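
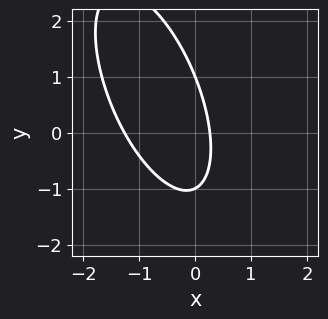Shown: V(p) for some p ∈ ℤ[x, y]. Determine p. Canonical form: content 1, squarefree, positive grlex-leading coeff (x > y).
3*x^2 + 2*x*y + y^2 + 3*x - 1

First, degree: a generic line meets the curve in up to 2 points, so deg p = 2.
Next, checking where it meets the axes: the y-axis gridline crossings are at y ∈ {-1, 1}.
Finally, the integer polynomial consistent with all of this is the stated p.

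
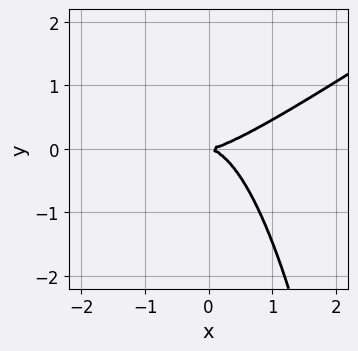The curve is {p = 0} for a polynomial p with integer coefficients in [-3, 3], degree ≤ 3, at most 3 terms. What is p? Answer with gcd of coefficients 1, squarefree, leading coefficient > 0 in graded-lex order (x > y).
2*x^3 - 3*x^2*y - 3*y^2

First, the degree is 3 — no degree-2 curve has this shape.
Then, from the visible intercepts: it meets the x-axis at x = 0 (among the integer gridlines); it crosses the y-axis at the gridline y = 0.
Finally, these observations pin down the coefficients.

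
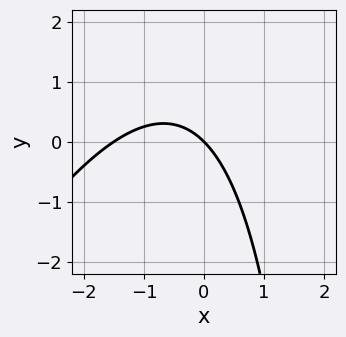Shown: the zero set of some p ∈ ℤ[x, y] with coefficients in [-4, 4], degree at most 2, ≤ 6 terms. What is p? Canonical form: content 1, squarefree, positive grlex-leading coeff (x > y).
2*x^2 - x*y + 3*x + 3*y

deg p = 2. No degree-1 curve has this shape.
From the axis intercepts and sections: one x-axis crossing is at x = 0; it meets the y-axis at y = 0 (among the integer gridlines).
These observations pin down the coefficients.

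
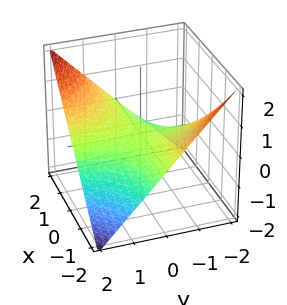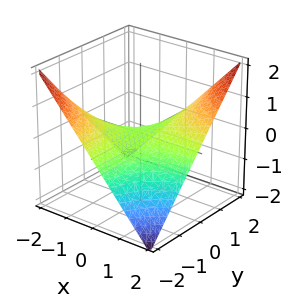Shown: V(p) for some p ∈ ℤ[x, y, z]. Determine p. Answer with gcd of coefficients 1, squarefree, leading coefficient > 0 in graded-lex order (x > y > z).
x*y - 2*z

(a) Degree: a hyperbolic paraboloid; a quadric, so deg p = 2.
(b) From the axis intercepts and sections: it meets the z-axis at z = 0 (among the integer gridlines); the visible y-axis segment lies entirely on the surface.
(c) Matching integer coefficients to the picture gives p.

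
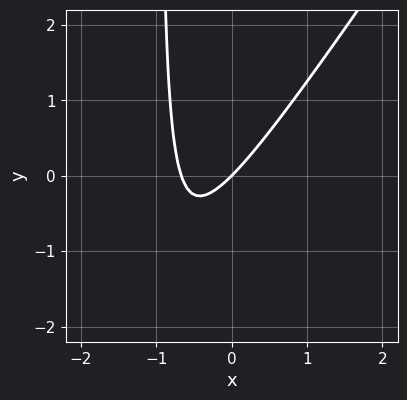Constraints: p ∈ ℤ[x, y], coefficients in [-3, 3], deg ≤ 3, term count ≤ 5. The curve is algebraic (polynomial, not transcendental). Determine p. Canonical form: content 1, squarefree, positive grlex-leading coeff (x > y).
3*x^2 - 2*x*y + 2*x - 2*y

(a) deg p = 2. No degree-1 curve has this shape.
(b) From the axis intercepts and sections: it meets the y-axis at y = 0 (among the integer gridlines); it meets the x-axis at x = 0 (among the integer gridlines).
(c) Solving for integer coefficients yields p as stated.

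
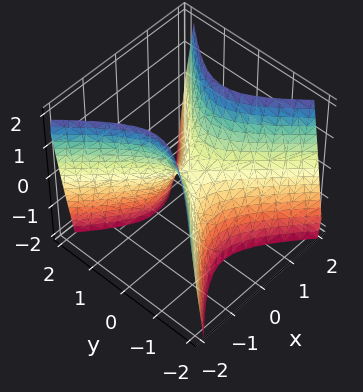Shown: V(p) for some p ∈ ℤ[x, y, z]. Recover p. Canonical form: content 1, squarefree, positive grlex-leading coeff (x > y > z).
1. The degree is 2 — a hyperbolic paraboloid; a quadric.
2. Symmetries: mirror symmetry y ↦ −y ⇒ only even powers of y; it's symmetric under x → −x, forcing even powers of x.
3. Observable constraints: it meets the x-axis at x = 0 (among the integer gridlines); it crosses the z-axis at the gridline z = 0.
4. Solving for integer coefficients yields p as stated.

2*x^2 - 2*y^2 - z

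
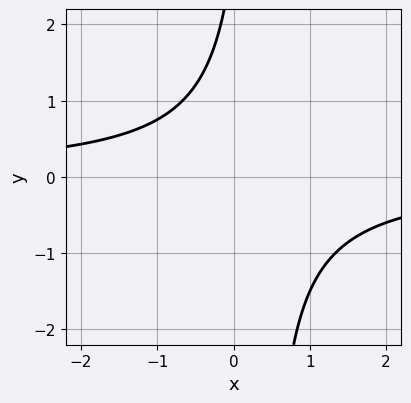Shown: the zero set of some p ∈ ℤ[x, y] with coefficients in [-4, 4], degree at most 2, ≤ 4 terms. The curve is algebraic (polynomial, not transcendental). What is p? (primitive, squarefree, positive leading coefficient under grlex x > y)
3*x*y - y + 3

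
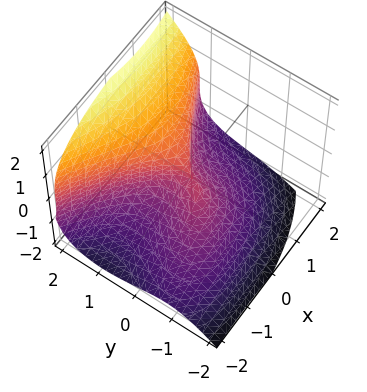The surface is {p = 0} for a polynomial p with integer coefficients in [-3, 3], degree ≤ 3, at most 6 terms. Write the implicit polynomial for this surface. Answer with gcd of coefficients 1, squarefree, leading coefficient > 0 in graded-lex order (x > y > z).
y^3 - z^3 - x^2 + x*y

deg p = 3. A generic line meets the surface in up to 3 points.
Observable constraints: it crosses the x-axis at the gridline x = 0; one y-axis crossing is at y = 0; it meets the z-axis at z = 0 (among the integer gridlines).
Together with the visible shape, these determine p as stated.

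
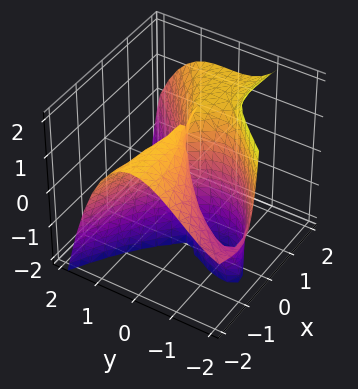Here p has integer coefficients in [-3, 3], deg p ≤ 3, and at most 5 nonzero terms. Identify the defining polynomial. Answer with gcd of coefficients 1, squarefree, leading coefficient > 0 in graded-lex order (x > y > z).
2*x^2*z - 2*x*y^2 + 2*y^3 - 3*x^2 + 3*y^2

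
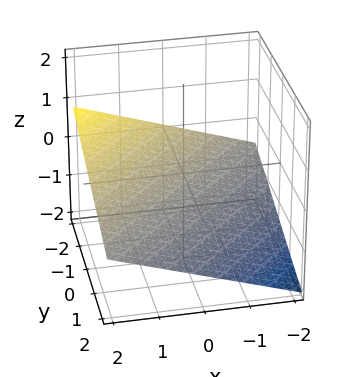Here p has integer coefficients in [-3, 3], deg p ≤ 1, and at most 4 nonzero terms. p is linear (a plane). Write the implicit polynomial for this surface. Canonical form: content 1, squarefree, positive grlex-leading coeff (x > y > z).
(a) deg p = 1.
(b) From the axis intercepts and sections: one x-axis crossing is at x = 2; it crosses the y-axis at the gridline y = -2.
(c) Putting this together gives p.

x - y - 3*z - 2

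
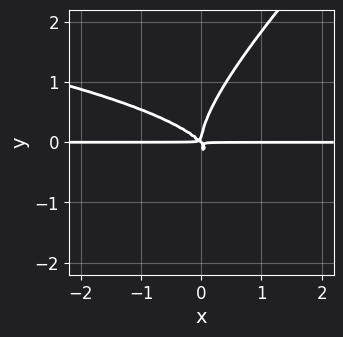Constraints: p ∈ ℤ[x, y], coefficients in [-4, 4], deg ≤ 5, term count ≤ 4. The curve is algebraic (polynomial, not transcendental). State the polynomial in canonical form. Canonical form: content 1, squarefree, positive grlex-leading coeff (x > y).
x*y^3 - y^4 + x^2*y + x*y^2

(a) The degree is 4 — the shape is more complex than any degree-3 curve.
(b) Against the integer gridlines: the visible x-axis segment lies entirely on the curve.
(c) Together with the visible shape, these determine p as stated.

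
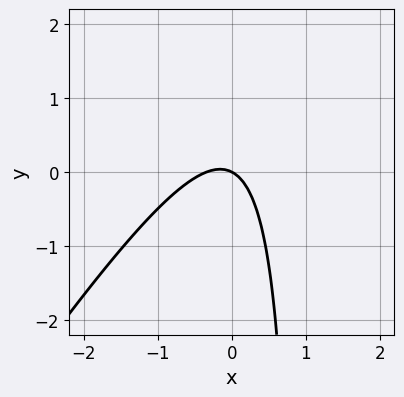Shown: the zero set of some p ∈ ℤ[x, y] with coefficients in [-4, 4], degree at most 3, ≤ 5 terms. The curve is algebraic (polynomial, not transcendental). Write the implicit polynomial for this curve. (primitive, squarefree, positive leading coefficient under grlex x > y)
First, the degree is 2 — the shape is more complex than any degree-1 curve.
Next, against the integer gridlines: it meets the y-axis at y = 0 (among the integer gridlines); it crosses the x-axis at the gridline x = 0.
Finally, together with the visible shape, these determine p as stated.

3*x^2 - 2*x*y + x + 2*y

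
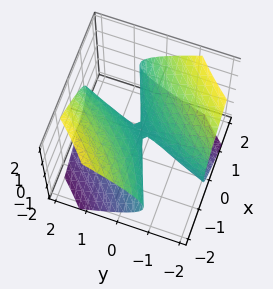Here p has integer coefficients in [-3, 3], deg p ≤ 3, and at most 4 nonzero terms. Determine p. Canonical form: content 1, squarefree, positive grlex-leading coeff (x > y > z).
x^2 - 3*x*y + y^2 - 3*z^2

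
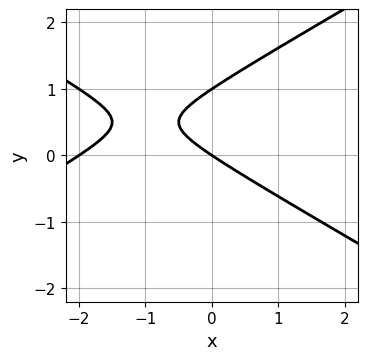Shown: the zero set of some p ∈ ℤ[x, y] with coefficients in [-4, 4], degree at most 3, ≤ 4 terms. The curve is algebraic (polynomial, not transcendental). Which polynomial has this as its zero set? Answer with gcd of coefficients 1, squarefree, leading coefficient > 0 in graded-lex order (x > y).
(a) deg p = 2. A generic line meets the curve in up to 2 points.
(b) From the axis intercepts and sections: the x-axis gridline crossings are at x ∈ {-2, 0}; among the integer gridlines, it crosses the y-axis at y ∈ {0, 1}.
(c) Putting this together gives p.

x^2 - 3*y^2 + 2*x + 3*y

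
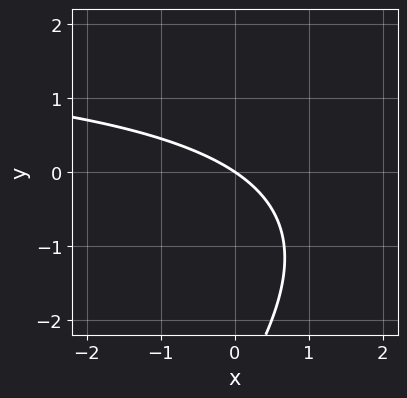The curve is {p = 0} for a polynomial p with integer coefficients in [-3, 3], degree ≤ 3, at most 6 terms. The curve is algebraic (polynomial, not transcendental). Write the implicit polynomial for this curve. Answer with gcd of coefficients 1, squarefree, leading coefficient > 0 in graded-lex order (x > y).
(a) deg p = 2.
(b) Reading off the gridlines: it crosses the y-axis at the gridline y = 0; it meets the x-axis at x = 0 (among the integer gridlines).
(c) The integer polynomial consistent with all of this is the stated p.

x*y - y^2 - 2*x - 3*y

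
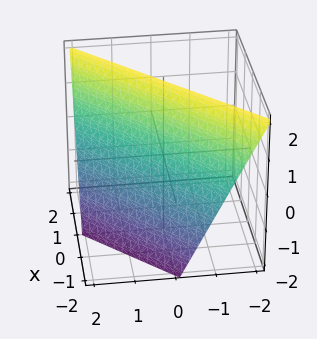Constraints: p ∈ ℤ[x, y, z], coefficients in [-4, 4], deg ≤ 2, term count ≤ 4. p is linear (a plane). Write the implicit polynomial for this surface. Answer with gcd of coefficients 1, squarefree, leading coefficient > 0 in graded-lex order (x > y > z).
2*x - 2*y - z + 2

(a) The degree is 1 — the surface is flat (a plane).
(b) From the visible intercepts: it crosses the x-axis at the gridline x = -1; it crosses the y-axis at the gridline y = 1; it meets the z-axis at z = 2 (among the integer gridlines).
(c) Matching integer coefficients to the picture gives p.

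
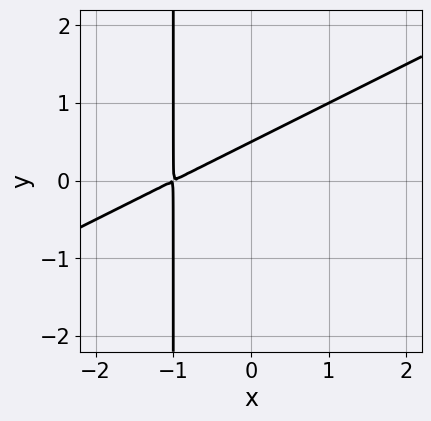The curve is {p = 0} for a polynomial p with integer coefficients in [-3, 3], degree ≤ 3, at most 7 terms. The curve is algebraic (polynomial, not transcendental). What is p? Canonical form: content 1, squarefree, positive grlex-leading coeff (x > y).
x^2 - 2*x*y + 2*x - 2*y + 1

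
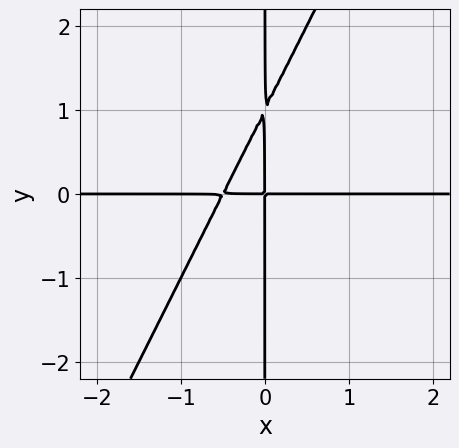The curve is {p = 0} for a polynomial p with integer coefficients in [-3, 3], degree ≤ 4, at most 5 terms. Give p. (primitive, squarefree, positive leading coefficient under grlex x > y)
2*x^2*y - x*y^2 + x*y

First, deg p = 3. The shape is more complex than any degree-2 curve.
Then, from the visible intercepts: the visible y-axis segment lies entirely on the curve; every point of the x-axis in the box is on the curve.
Finally, matching integer coefficients to the picture gives p.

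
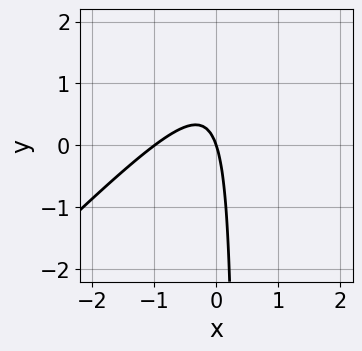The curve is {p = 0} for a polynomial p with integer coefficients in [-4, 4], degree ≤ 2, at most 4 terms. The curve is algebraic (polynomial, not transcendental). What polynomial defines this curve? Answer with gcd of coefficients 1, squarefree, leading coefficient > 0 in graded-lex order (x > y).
1. deg p = 2. A generic line meets the curve in up to 2 points.
2. Reading off the gridlines: among the integer gridlines, it crosses the x-axis at x ∈ {-1, 0}; it crosses the y-axis at the gridline y = 0.
3. These observations pin down the coefficients.

3*x^2 - 3*x*y + 3*x + y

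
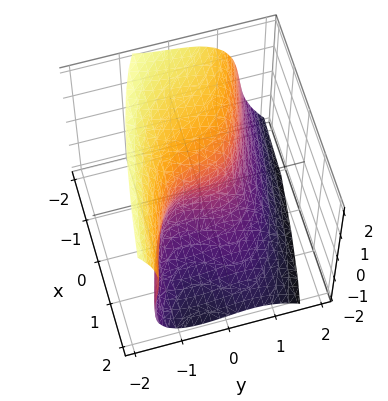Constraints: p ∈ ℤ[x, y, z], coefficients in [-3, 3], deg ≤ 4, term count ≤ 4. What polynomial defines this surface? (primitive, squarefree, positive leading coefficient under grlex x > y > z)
1. The degree is 3 — no degree-2 surface has this shape.
2. Reading off the gridlines: one x-axis crossing is at x = 0; it meets the z-axis at z = 0 (among the integer gridlines).
3. Fitting integer coefficients to these (and the overall shape) gives p.

2*y^3 + z^3 + y*z + 3*x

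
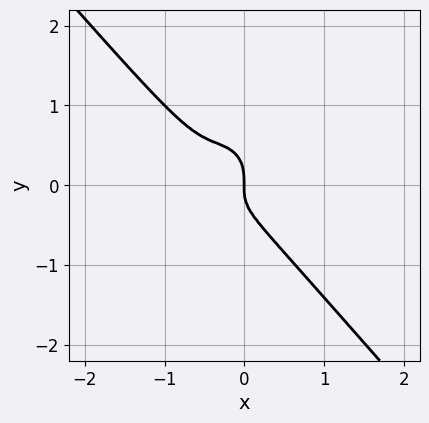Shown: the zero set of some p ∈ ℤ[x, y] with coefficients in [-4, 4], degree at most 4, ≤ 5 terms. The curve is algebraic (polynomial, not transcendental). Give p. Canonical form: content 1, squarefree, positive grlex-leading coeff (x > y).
(a) deg p = 3. A generic line meets the curve in up to 3 points.
(b) Against the integer gridlines: one y-axis crossing is at y = 0; one x-axis crossing is at x = 0.
(c) These observations pin down the coefficients.

3*x^3 + 2*y^3 + 3*x^2 + x*y + x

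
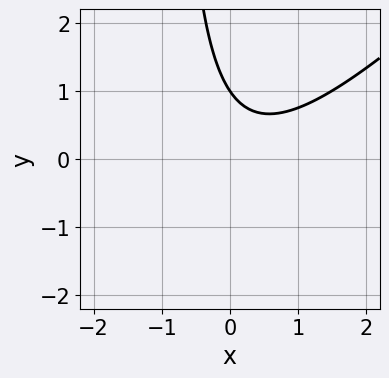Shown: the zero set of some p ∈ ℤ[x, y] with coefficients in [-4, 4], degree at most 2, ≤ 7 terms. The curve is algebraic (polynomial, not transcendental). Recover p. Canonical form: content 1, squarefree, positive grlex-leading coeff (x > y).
2*x^2 - 2*x*y - x - 2*y + 2

(a) The degree is 2 — a generic line meets the curve in up to 2 points.
(b) Against the integer gridlines: it crosses the y-axis at the gridline y = 1; the curve avoids every integer x-axis point in the box.
(c) Assembling these constraints gives the stated polynomial.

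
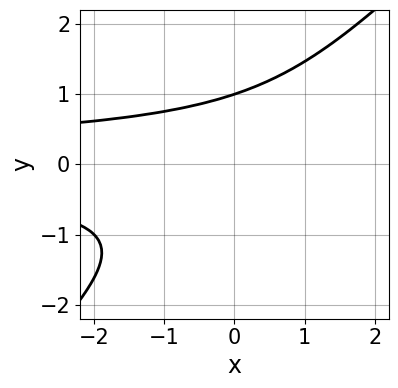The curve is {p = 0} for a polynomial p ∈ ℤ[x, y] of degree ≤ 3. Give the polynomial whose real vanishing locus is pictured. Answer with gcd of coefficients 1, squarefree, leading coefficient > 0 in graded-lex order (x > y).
x*y^2 - y^3 + 1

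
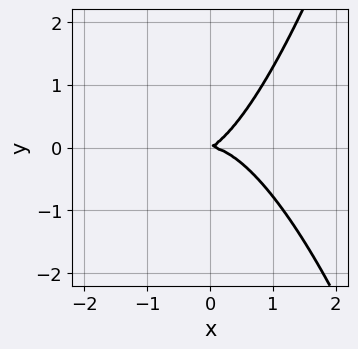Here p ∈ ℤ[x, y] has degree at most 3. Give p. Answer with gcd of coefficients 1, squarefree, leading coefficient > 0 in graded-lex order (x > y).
2*x^3 + x*y - 2*y^2

(a) The degree is 3 — no degree-2 curve has this shape.
(b) From the axis intercepts and sections: it crosses the x-axis at the gridline x = 0; one y-axis crossing is at y = 0.
(c) Fitting integer coefficients to these (and the overall shape) gives p.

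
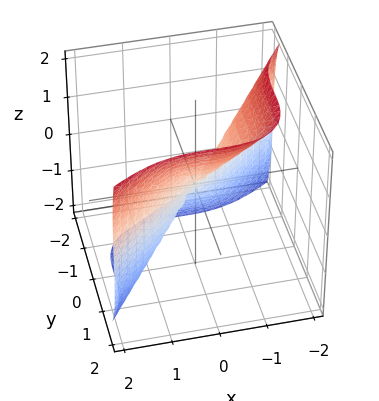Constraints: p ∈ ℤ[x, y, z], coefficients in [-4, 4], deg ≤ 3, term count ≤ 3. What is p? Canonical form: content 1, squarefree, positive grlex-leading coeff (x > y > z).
2*x^3 - 3*y^3 + z^3

First, degree: the shape is more complex than any degree-2 surface, so deg p = 3.
Then, reading off the gridlines: it crosses the z-axis at the gridline z = 0; it crosses the y-axis at the gridline y = 0; it meets the x-axis at x = 0 (among the integer gridlines).
Finally, assembling these constraints gives the stated polynomial.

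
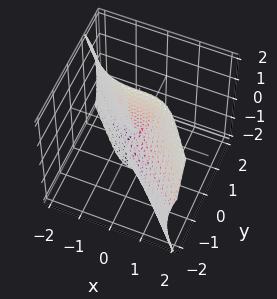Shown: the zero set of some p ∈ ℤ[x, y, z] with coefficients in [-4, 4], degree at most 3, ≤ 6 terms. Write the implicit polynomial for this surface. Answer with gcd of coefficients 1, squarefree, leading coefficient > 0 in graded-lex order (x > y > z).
3*x^3 + 3*y^3 + 2*y*z^2 - 3*x*y + 3*y*z

1. Degree: the shape is more complex than any degree-2 surface, so deg p = 3.
2. Reading off the gridlines: one x-axis crossing is at x = 0; every point of the z-axis in the box is on the surface; it meets the y-axis at y = 0 (among the integer gridlines).
3. Fitting integer coefficients to these (and the overall shape) gives p.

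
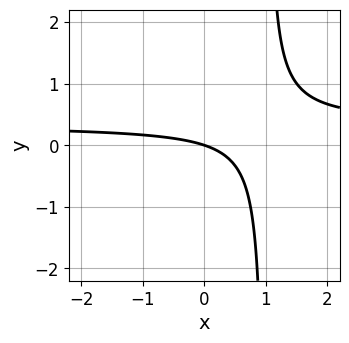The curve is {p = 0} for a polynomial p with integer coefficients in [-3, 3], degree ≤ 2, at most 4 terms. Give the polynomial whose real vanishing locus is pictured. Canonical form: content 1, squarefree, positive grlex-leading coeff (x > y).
First, deg p = 2. The shape is more complex than any degree-1 curve.
Then, from the visible intercepts: it crosses the y-axis at the gridline y = 0; it meets the x-axis at x = 0 (among the integer gridlines).
Finally, matching integer coefficients to the picture gives p.

3*x*y - x - 3*y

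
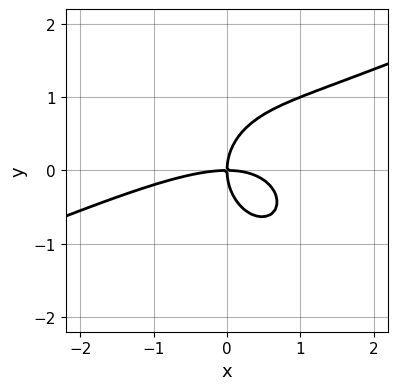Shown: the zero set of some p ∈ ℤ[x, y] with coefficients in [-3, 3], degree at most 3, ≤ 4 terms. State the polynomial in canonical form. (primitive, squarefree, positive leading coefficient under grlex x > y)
deg p = 3. A generic line meets the curve in up to 3 points.
Checking where it meets the axes: it crosses the y-axis at the gridline y = 0; one x-axis crossing is at x = 0.
Fitting integer coefficients to these (and the overall shape) gives p.

x^3 - 2*x^2*y - 2*y^3 + 3*x*y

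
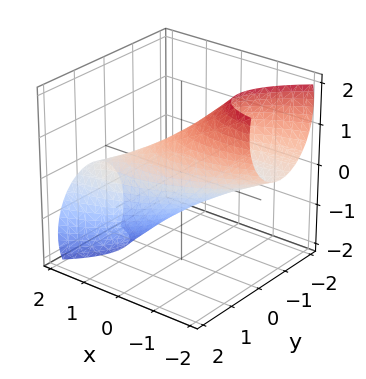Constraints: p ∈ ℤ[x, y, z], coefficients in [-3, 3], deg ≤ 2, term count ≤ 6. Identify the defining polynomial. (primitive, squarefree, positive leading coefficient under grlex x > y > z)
x^2 - 2*x*y + 3*x*z + 3*y^2 + 2*z^2 - 2

First, deg p = 2.
Then, from the visible intercepts: among the integer gridlines, it crosses the z-axis at z ∈ {-1, 1}.
Finally, matching integer coefficients to the picture gives p.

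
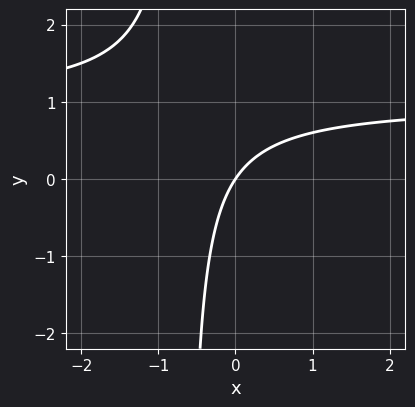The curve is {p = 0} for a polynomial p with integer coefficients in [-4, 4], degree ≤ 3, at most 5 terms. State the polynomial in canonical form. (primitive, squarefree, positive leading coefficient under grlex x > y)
1. deg p = 2. The shape is more complex than any degree-1 curve.
2. Reading off the gridlines: it meets the y-axis at y = 0 (among the integer gridlines); it meets the x-axis at x = 0 (among the integer gridlines).
3. Solving for integer coefficients yields p as stated.

3*x*y - 3*x + 2*y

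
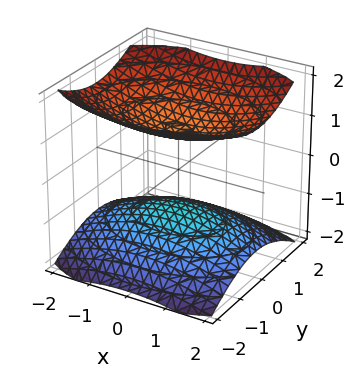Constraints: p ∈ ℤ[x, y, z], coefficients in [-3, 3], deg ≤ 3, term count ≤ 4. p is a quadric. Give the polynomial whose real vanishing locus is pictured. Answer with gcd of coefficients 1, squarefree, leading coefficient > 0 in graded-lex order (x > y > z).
First, the picture has 2 separate pieces. Treating them together as one polynomial.
Next, degree: two sheets facing apart; a quadric, so deg p = 2.
Then, symmetries: it's symmetric under x → −x, forcing even powers of x; it's symmetric under y → −y, forcing even powers of y; it's symmetric under z → −z, forcing even powers of z.
Then, against the integer gridlines: the surface avoids every integer y-axis point in the box; the z-axis gridline crossings are at z ∈ {-1, 1}; no x-intercept at any integer in the box.
Finally, together with the visible shape, these determine p as stated.

x^2 + 2*y^2 - 3*z^2 + 3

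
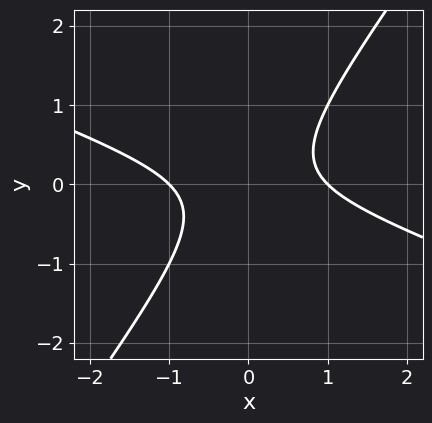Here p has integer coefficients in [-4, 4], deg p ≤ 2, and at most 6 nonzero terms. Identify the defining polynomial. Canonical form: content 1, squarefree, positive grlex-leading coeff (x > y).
(a) Degree: a generic line meets the curve in up to 2 points, so deg p = 2.
(b) Observable constraints: among the integer gridlines, it crosses the x-axis at x ∈ {-1, 1}; it misses every integer gridline on the y-axis.
(c) Fitting integer coefficients to these (and the overall shape) gives p.

x^2 + 2*x*y - 2*y^2 - 1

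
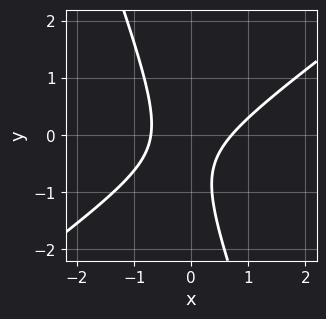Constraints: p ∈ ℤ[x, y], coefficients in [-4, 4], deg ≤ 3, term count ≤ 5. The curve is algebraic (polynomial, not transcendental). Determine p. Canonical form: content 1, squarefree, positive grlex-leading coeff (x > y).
2*x^2 - 2*x*y - y^2 - y - 1

First, degree: the shape is more complex than any degree-1 curve, so deg p = 2.
Then, checking where it meets the axes: the curve avoids every integer y-axis point in the box.
Finally, fitting integer coefficients to these (and the overall shape) gives p.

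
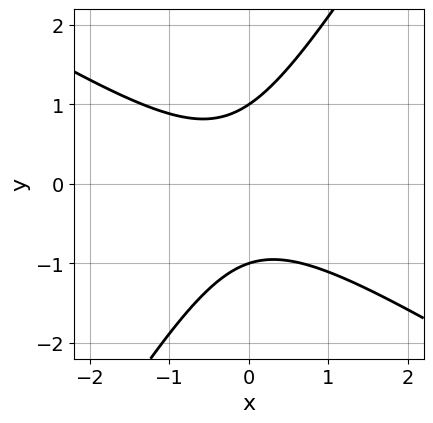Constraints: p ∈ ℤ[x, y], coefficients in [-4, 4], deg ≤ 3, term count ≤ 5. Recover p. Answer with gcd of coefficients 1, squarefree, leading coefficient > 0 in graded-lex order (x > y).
3*x^2 + 3*x*y - 3*y^2 + x + 3

Degree: no degree-1 curve has this shape, so deg p = 2.
From the axis intercepts and sections: the y-axis gridline crossings are at y ∈ {-1, 1}; the curve avoids every integer x-axis point in the box.
Putting this together gives p.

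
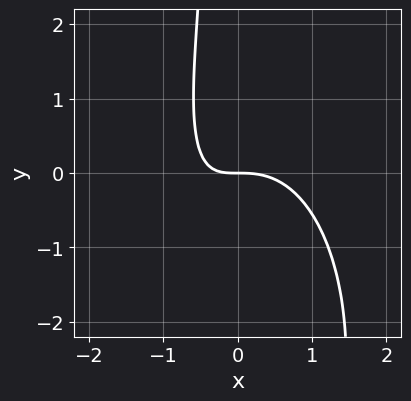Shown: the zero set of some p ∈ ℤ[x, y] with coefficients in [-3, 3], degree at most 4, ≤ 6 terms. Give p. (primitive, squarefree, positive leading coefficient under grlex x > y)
3*x^3 + x*y^2 + 3*x*y + 3*y

deg p = 3.
Against the integer gridlines: it crosses the y-axis at the gridline y = 0; one x-axis crossing is at x = 0.
The integer polynomial consistent with all of this is the stated p.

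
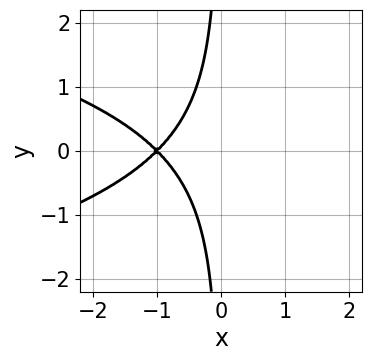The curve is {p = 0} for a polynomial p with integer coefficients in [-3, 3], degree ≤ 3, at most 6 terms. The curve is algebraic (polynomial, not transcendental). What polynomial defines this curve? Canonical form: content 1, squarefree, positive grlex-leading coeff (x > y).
First, degree: a generic line meets the curve in up to 3 points, so deg p = 3.
Next, symmetries: it's symmetric under y → −y, forcing even powers of y.
Next, checking where it meets the axes: the curve avoids every integer y-axis point in the box; it crosses the x-axis at the gridline x = -1.
Finally, the integer polynomial consistent with all of this is the stated p.

x*y^2 + x^2 + 2*x + 1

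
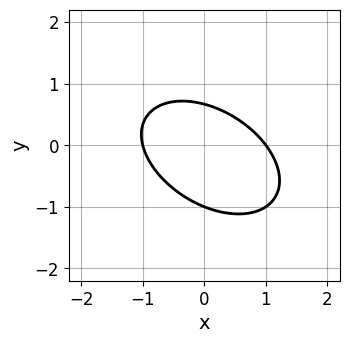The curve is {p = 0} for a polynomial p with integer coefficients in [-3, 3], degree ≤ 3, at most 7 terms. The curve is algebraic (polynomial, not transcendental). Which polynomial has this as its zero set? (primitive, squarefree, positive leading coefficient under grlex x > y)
1. The degree is 2 — the shape is more complex than any degree-1 curve.
2. From the visible intercepts: it meets the y-axis at y = -1 (among the integer gridlines); the x-axis gridline crossings are at x ∈ {-1, 1}.
3. Matching integer coefficients to the picture gives p.

2*x^2 + 2*x*y + 3*y^2 + y - 2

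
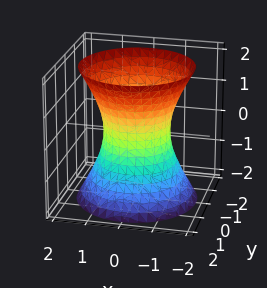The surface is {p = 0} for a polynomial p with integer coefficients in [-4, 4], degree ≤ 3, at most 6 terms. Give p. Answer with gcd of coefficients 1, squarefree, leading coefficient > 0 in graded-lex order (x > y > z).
(a) Degree: an hourglass — one-sheet hyperboloid; a quadric, so deg p = 2.
(b) Symmetries: rotational symmetry about the z-axis ⇒ p depends on x, y only through x² + y²; it's symmetric under z → −z, forcing even powers of z.
(c) From the visible intercepts: a circular section at z = -2 has radius between 1 and 2; the surface avoids every integer z-axis point in the box; among the integer gridlines, it crosses the y-axis at y ∈ {-1, 1}.
(d) Solving for integer coefficients yields p as stated. Check: (1, 0, 0) on the x-axis lies on the surface, and p(1, 0, 0) = 0. ✓

2*x^2 + 2*y^2 - z^2 - 2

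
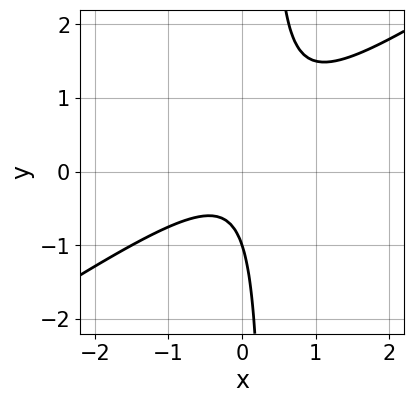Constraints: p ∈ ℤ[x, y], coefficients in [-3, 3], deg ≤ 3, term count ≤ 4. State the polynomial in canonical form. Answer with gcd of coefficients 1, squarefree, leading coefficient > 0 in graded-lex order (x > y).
2*x^2 - 3*x*y + y + 1

(a) The degree is 2 — a generic line meets the curve in up to 2 points.
(b) Checking where it meets the axes: one y-axis crossing is at y = -1; no x-intercept at any integer in the box.
(c) These observations pin down the coefficients.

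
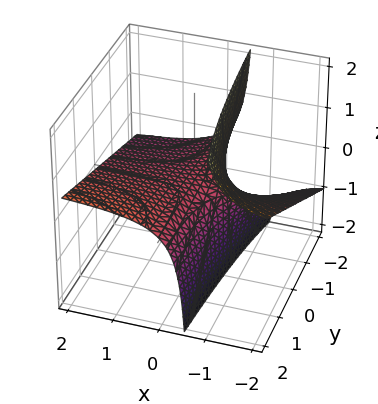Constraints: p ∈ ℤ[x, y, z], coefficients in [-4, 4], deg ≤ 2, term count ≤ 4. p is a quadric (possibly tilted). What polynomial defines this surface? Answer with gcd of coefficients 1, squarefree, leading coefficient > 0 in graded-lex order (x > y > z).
x*y - 3*x*z - 2*z

(a) deg p = 2. A generic line meets the surface in up to 2 points.
(b) From the visible intercepts: one z-axis crossing is at z = 0; every point of the x-axis in the box is on the surface; the visible y-axis segment lies entirely on the surface.
(c) Matching integer coefficients to the picture gives p.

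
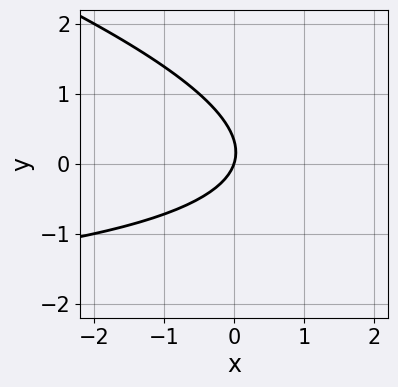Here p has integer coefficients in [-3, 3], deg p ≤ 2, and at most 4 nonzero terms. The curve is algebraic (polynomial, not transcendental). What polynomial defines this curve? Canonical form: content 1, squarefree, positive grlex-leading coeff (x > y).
x*y + 3*y^2 + 3*x - y

deg p = 2. No degree-1 curve has this shape.
Against the integer gridlines: one x-axis crossing is at x = 0; it meets the y-axis at y = 0 (among the integer gridlines).
Assembling these constraints gives the stated polynomial.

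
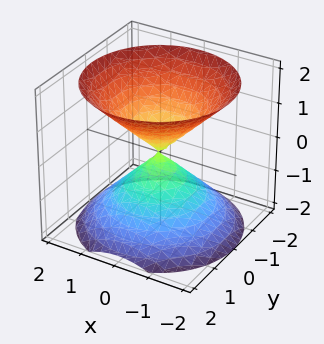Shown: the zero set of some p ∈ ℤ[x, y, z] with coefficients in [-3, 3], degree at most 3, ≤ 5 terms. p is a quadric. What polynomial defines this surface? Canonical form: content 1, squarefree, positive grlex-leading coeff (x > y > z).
(a) There are 2 components.
(b) Degree: two nappes meeting at a single point; a quadric, so deg p = 2.
(c) Symmetry: every cross-section ⟂ z is a circle, so x, y appear only via x² + y²; mirror symmetry z ↦ −z ⇒ only even powers of z.
(d) Against the integer gridlines: it crosses the z-axis at the gridline z = 0; it crosses the y-axis at the gridline y = 0; one x-axis crossing is at x = 0.
(e) Putting this together gives p.

x^2 + y^2 - z^2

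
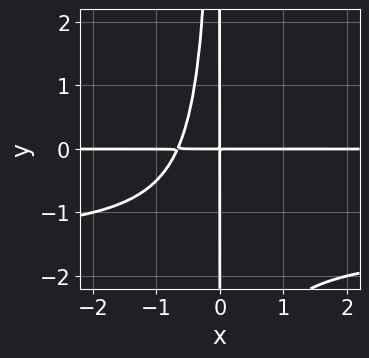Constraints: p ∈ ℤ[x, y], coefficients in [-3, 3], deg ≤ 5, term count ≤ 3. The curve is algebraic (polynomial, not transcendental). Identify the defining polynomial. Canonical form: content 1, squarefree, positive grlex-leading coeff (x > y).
The degree is 4 — a generic line meets the curve in up to 4 points.
Reading off the gridlines: the visible x-axis segment lies entirely on the curve; every point of the y-axis in the box is on the curve.
Putting this together gives p.

2*x^2*y^2 + 3*x^2*y + 2*x*y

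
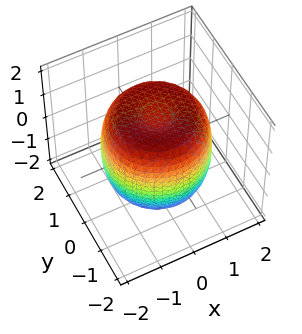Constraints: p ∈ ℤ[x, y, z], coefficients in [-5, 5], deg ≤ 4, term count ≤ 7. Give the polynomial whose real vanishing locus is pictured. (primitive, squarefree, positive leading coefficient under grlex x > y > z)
2*x^4 + 4*x^2*y^2 + 2*y^4 - 3*x^2 - 3*y^2 + 2*z^2 - 3

(a) deg p = 4. No degree-3 surface has this shape.
(b) Symmetry: the z-axis is an axis of rotation, so x and y enter only as x² + y².
(c) Reading off the gridlines: a circular section at z = -1 has radius between 1 and 2.
(d) Assembling these constraints gives the stated polynomial.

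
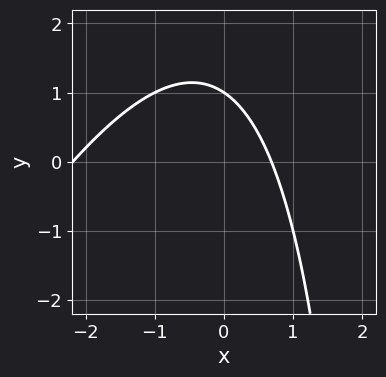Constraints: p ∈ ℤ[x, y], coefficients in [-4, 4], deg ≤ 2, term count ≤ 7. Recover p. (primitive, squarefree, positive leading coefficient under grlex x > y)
2*x^2 - x*y + 3*x + 3*y - 3

1. deg p = 2. A generic line meets the curve in up to 2 points.
2. Reading off the gridlines: it crosses the y-axis at the gridline y = 1.
3. Solving for integer coefficients yields p as stated.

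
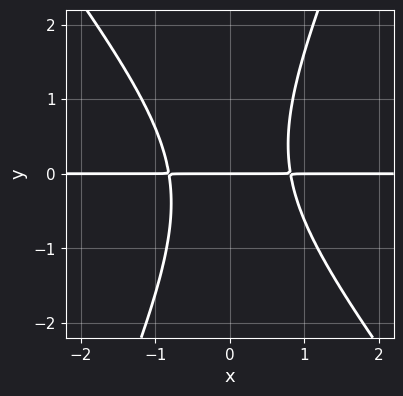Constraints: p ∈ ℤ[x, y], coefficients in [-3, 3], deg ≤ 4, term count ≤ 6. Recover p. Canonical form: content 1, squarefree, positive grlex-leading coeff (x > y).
3*x^2*y + x*y^2 - y^3 - 2*y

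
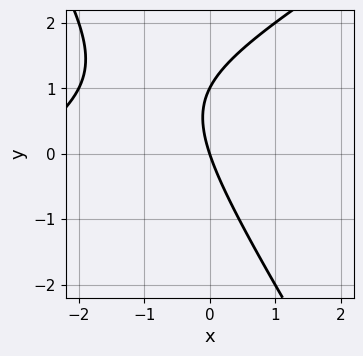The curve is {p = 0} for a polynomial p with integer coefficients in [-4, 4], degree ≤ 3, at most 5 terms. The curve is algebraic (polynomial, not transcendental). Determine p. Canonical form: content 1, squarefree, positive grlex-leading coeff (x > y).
1. Degree: a generic line meets the curve in up to 2 points, so deg p = 2.
2. Reading off the gridlines: it meets the x-axis at x = 0 (among the integer gridlines); among the integer gridlines, it crosses the y-axis at y ∈ {0, 1}.
3. These observations pin down the coefficients.

x^2 - x*y - y^2 + 3*x + y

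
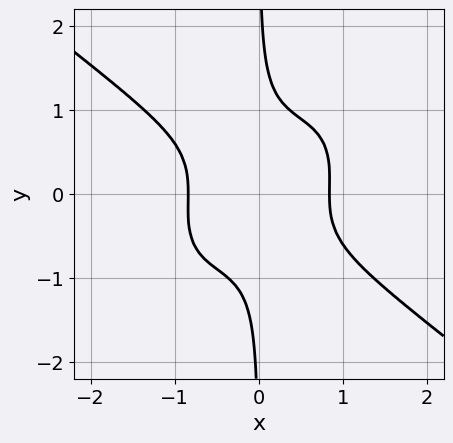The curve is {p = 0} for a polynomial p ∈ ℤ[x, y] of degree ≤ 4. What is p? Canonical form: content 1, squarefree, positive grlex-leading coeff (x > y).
2*x^4 - x^2*y^2 + 3*x*y^3 - 1

First, the degree is 4 — a generic line meets the curve in up to 4 points.
Then, checking where it meets the axes: it misses every integer gridline on the y-axis.
Finally, matching integer coefficients to the picture gives p.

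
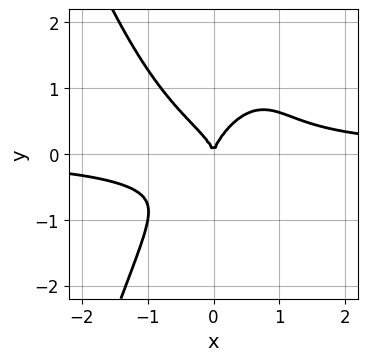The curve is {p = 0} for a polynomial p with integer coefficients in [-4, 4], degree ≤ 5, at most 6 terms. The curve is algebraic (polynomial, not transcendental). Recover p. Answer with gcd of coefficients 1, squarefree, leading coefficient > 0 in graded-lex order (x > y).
3*x^3*y - x*y^2 + 2*y^3 - 2*x^2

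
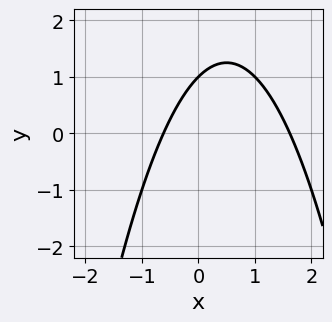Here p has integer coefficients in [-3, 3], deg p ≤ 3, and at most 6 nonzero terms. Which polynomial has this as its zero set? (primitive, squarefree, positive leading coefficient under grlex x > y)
First, deg p = 2. A generic line meets the curve in up to 2 points.
Next, observable constraints: one y-axis crossing is at y = 1.
Finally, the integer polynomial consistent with all of this is the stated p.

x^2 - x + y - 1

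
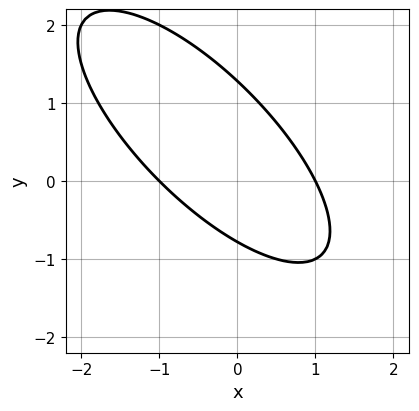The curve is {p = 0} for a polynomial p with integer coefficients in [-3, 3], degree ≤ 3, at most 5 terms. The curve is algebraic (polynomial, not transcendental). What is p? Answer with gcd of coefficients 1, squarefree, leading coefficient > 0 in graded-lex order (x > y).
2*x^2 + 3*x*y + 2*y^2 - y - 2

First, the degree is 2 — the shape is more complex than any degree-1 curve.
Then, reading off the gridlines: the x-axis gridline crossings are at x ∈ {-1, 1}.
Finally, putting this together gives p.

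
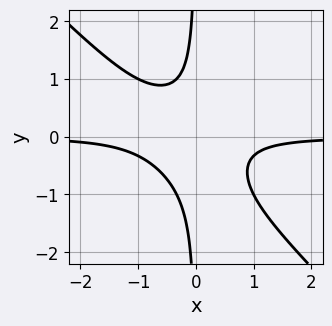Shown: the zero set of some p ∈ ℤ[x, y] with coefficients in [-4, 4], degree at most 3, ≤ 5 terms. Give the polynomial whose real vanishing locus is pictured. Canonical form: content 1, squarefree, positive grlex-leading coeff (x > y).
3*x^2*y + 3*x*y^2 + x*y + 1

1. deg p = 3.
2. From the axis intercepts and sections: the curve avoids every integer x-axis point in the box; it misses every integer gridline on the y-axis.
3. Putting this together gives p.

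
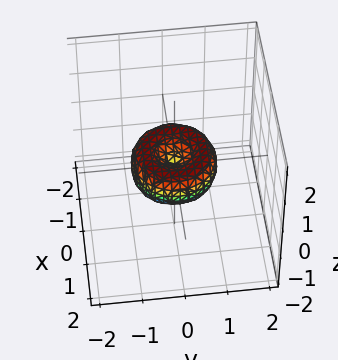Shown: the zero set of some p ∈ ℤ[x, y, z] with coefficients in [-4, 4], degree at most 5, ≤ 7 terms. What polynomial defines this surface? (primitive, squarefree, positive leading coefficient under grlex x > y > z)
x^4 + 2*x^2*y^2 + y^4 - x^2 - y^2 + z^2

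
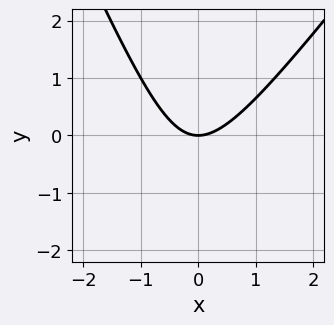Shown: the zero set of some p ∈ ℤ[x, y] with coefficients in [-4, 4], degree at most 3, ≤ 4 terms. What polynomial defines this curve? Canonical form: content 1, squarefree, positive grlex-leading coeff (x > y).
3*x^2 - x*y - y^2 - 3*y

1. The degree is 2 — no degree-1 curve has this shape.
2. Observable constraints: it crosses the x-axis at the gridline x = 0; it meets the y-axis at y = 0 (among the integer gridlines).
3. Matching integer coefficients to the picture gives p.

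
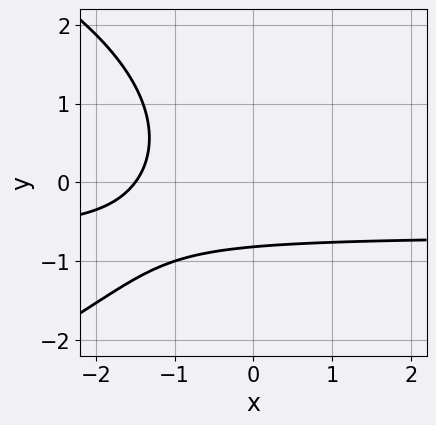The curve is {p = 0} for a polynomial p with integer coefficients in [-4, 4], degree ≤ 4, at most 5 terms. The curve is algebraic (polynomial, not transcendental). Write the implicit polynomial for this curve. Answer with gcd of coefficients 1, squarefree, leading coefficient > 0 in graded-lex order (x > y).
(a) The degree is 3 — a generic line meets the curve in up to 3 points.
(b) Matching integer coefficients to the picture gives p.

y^3 + 3*x*y + 2*x + 3*y + 3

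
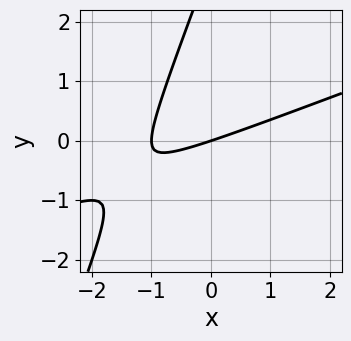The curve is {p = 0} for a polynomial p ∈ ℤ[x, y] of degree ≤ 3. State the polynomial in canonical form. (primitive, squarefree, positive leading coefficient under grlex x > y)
First, degree: no degree-1 curve has this shape, so deg p = 2.
Then, from the axis intercepts and sections: among the integer gridlines, it crosses the x-axis at x ∈ {-1, 0}; it crosses the y-axis at the gridline y = 0.
Finally, putting this together gives p.

x^2 - 3*x*y + y^2 + x - 3*y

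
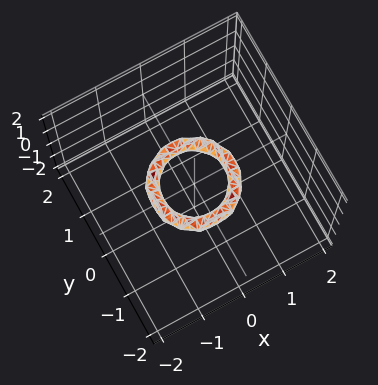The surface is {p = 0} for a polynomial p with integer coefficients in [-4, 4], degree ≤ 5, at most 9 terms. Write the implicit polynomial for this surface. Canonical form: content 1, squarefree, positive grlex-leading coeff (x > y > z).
2*x^4 + 4*x^2*y^2 + 2*y^4 - 3*x^2 - 3*y^2 + 2*z^2 + 1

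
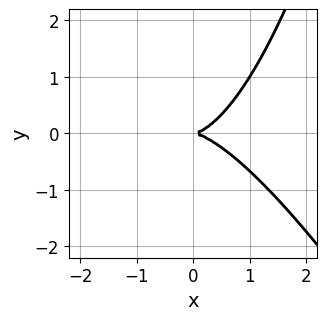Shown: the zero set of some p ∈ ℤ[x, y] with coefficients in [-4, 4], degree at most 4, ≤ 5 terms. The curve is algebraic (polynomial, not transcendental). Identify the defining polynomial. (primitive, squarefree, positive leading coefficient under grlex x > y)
(a) Degree: no degree-2 curve has this shape, so deg p = 3.
(b) Reading off the gridlines: one y-axis crossing is at y = 0; it crosses the x-axis at the gridline x = 0.
(c) Fitting integer coefficients to these (and the overall shape) gives p.

2*x^3 + x^2*y - 3*y^2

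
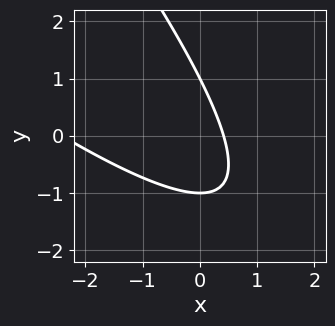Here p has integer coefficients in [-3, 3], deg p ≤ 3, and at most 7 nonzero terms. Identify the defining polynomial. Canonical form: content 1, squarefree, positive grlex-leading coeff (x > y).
x^2 + 2*x*y + y^2 + 2*x - 1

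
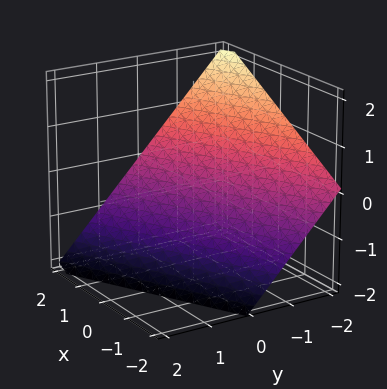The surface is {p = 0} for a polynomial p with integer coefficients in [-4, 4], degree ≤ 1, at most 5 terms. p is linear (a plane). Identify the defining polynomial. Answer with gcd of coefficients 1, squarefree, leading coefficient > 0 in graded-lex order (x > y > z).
x - 2*y - 2*z - 2

1. deg p = 1. The surface is flat (a plane).
2. Checking where it meets the axes: one y-axis crossing is at y = -1; it crosses the z-axis at the gridline z = -1; it crosses the x-axis at the gridline x = 2.
3. The integer polynomial consistent with all of this is the stated p.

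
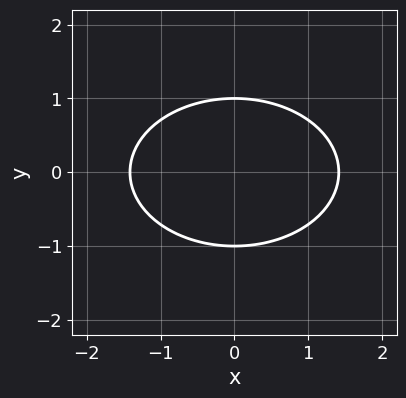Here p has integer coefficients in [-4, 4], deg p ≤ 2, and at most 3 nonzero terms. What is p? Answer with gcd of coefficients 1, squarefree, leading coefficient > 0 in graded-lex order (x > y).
x^2 + 2*y^2 - 2

First, degree: a generic line meets the curve in up to 2 points, so deg p = 2.
Next, symmetries: it's symmetric under y → −y, forcing even powers of y; it's symmetric under x → −x, forcing even powers of x.
Then, from the visible intercepts: the y-axis gridline crossings are at y ∈ {-1, 1}.
Finally, the integer polynomial consistent with all of this is the stated p.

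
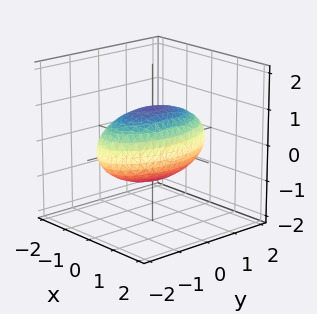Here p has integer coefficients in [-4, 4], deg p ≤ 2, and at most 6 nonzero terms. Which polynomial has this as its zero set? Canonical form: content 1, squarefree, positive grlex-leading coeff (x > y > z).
(a) Degree: a closed, bounded, convex surface; a quadric, so deg p = 2.
(b) Symmetries: the z ↦ −z reflection is a symmetry, so z appears only in even powers; it's symmetric under x → −x, forcing even powers of x; it's symmetric under y → −y, forcing even powers of y.
(c) From the axis intercepts and sections: among the integer gridlines, it crosses the x-axis at x ∈ {-1, 1}; the z-axis gridline crossings are at z ∈ {-1, 1}.
(d) Assembling these constraints gives the stated polynomial.

3*x^2 + y^2 + 3*z^2 - 3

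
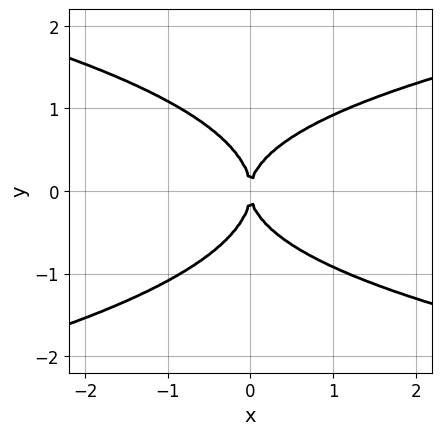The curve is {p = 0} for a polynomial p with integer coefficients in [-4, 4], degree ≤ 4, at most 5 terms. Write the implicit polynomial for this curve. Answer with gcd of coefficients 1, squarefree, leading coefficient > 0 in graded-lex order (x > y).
Degree: a generic line meets the curve in up to 4 points, so deg p = 4.
Symmetries: the y ↦ −y reflection is a symmetry, so y appears only in even powers.
Reading off the gridlines: one x-axis crossing is at x = 0; one y-axis crossing is at y = 0.
Matching integer coefficients to the picture gives p.

3*y^4 + x*y^2 - 3*x^2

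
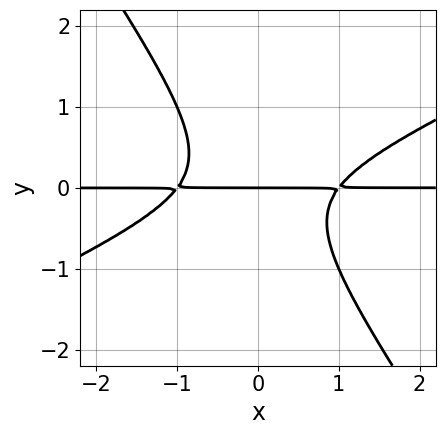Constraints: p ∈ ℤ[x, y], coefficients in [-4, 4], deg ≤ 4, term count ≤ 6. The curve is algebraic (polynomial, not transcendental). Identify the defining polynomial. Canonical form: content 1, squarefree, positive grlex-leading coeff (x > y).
2*x^2*y - 3*x*y^2 - 3*y^3 - 2*y

First, degree: a generic line meets the curve in up to 3 points, so deg p = 3.
Then, from the axis intercepts and sections: one y-axis crossing is at y = 0; the visible x-axis segment lies entirely on the curve.
Finally, together with the visible shape, these determine p as stated.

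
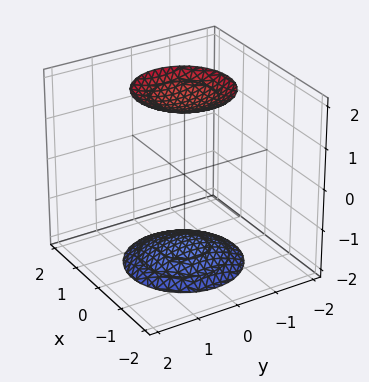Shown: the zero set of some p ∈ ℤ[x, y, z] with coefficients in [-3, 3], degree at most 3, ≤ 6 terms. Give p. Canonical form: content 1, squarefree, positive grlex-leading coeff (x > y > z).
x^2 + y^2 - z^2 + 3

(a) I count 2 distinct pieces. They look like related sheets of one shape, so recover p as a whole.
(b) Degree: a generic line meets the surface in up to 2 points, so deg p = 2.
(c) Symmetries: the surface is invariant under rotation about z: p = q(x² + y², z).
(d) Reading off the gridlines: a circular section at z = -2 has radius exactly 1; it misses every integer gridline on the y-axis; the surface avoids every integer x-axis point in the box.
(e) These observations pin down the coefficients.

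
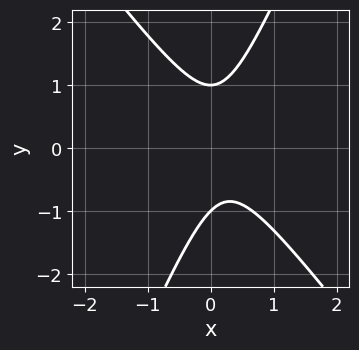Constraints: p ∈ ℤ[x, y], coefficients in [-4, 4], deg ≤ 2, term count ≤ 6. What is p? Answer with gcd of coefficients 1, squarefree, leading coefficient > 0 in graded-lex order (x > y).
1. deg p = 2.
2. From the axis intercepts and sections: among the integer gridlines, it crosses the y-axis at y ∈ {-1, 1}; no x-intercept at any integer in the box.
3. The integer polynomial consistent with all of this is the stated p.

3*x^2 + x*y - y^2 - x + 1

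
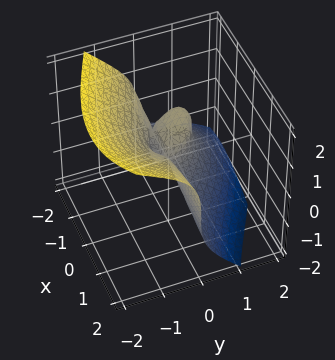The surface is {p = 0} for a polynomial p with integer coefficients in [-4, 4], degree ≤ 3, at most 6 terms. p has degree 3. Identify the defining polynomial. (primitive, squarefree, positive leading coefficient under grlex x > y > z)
First, degree: a generic line meets the surface in up to 3 points, so deg p = 3.
Then, from the axis intercepts and sections: one y-axis crossing is at y = 0; every point of the x-axis in the box is on the surface; one z-axis crossing is at z = 0.
Finally, fitting integer coefficients to these (and the overall shape) gives p.

x^2*y + x*y^2 + y^3 + z^3 + x*y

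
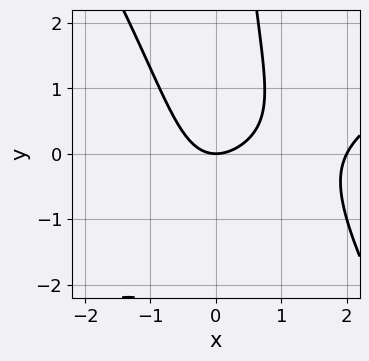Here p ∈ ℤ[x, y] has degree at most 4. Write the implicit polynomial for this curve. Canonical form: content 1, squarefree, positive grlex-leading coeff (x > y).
1. deg p = 3. No degree-2 curve has this shape.
2. From the axis intercepts and sections: one y-axis crossing is at y = 0; among the integer gridlines, it crosses the x-axis at x ∈ {0, 2}.
3. Assembling these constraints gives the stated polynomial.

x^3 - x^2*y - x*y^2 - 2*x^2 + 2*y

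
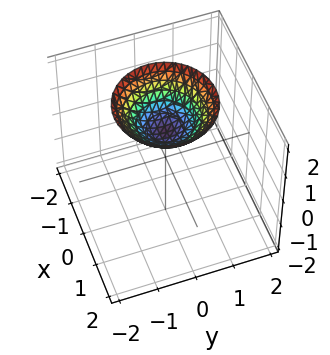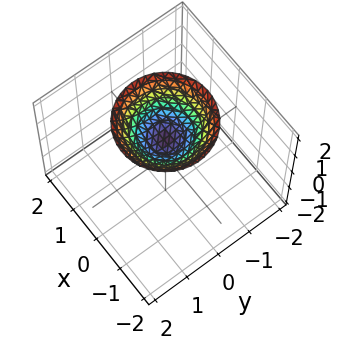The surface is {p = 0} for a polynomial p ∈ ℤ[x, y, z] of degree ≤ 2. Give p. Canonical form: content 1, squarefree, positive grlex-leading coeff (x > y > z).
First, degree: the shape is more complex than any degree-1 surface, so deg p = 2.
Then, symmetries: every cross-section ⟂ z is a circle, so x, y appear only via x² + y².
Next, reading off the gridlines: it misses every integer gridline on the x-axis; a circular section at z = 2 has radius between 1 and 2; no y-intercept at any integer in the box; it crosses the z-axis at the gridline z = 1.
Finally, putting this together gives p.

2*x^2 + 2*y^2 - 3*z + 3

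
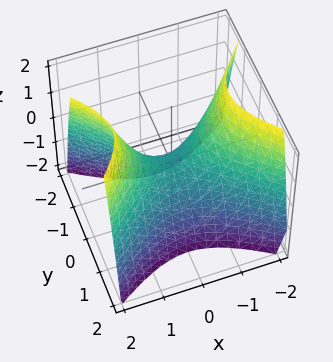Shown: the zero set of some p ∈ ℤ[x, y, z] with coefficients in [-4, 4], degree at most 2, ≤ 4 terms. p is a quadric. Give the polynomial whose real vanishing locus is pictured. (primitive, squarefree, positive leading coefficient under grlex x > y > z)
2*x^2 - 3*y^2 - 2*z

First, deg p = 2.
Then, symmetries: the x ↦ −x reflection is a symmetry, so x appears only in even powers; it's symmetric under y → −y, forcing even powers of y.
Next, against the integer gridlines: it meets the z-axis at z = 0 (among the integer gridlines); it crosses the x-axis at the gridline x = 0; it meets the y-axis at y = 0 (among the integer gridlines).
Finally, the integer polynomial consistent with all of this is the stated p.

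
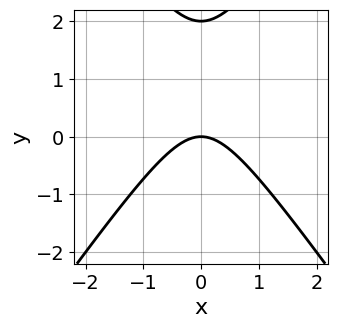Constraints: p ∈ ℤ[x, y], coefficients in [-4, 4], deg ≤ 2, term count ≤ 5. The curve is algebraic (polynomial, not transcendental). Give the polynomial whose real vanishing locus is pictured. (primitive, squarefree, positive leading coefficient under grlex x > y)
2*x^2 - y^2 + 2*y

(a) The degree is 2 — a generic line meets the curve in up to 2 points.
(b) Symmetries: the x ↦ −x reflection is a symmetry, so x appears only in even powers.
(c) Observable constraints: the y-axis gridline crossings are at y ∈ {0, 2}; one x-axis crossing is at x = 0.
(d) Solving for integer coefficients yields p as stated.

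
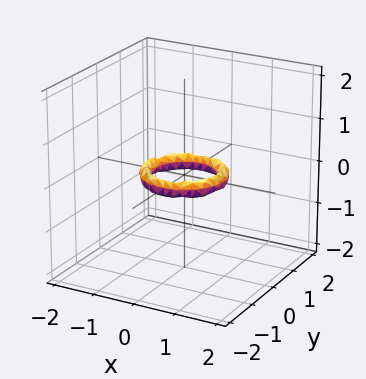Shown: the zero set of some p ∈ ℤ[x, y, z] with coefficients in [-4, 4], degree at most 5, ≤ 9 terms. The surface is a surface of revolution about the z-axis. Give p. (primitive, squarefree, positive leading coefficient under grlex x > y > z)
1. deg p = 4. No degree-3 surface has this shape.
2. Symmetries: the z-axis is an axis of rotation, so x and y enter only as x² + y².
3. Reading off the gridlines: the surface avoids every integer z-axis point in the box; among the integer gridlines, it crosses the y-axis at y ∈ {-1, 1}; the x-axis gridline crossings are at x ∈ {-1, 1}.
4. Matching integer coefficients to the picture gives p.

2*x^4 + 4*x^2*y^2 + 2*y^4 - 3*x^2 - 3*y^2 + 3*z^2 + 1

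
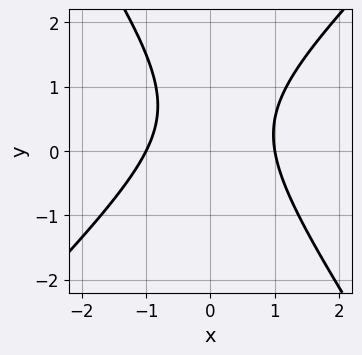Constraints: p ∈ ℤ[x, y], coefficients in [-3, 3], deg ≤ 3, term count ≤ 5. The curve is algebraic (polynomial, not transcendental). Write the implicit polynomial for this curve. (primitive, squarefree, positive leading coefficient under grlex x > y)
3*x^2 - x*y - 2*y^2 + 2*y - 3

First, the degree is 2 — no degree-1 curve has this shape.
Next, observable constraints: the curve avoids every integer y-axis point in the box; among the integer gridlines, it crosses the x-axis at x ∈ {-1, 1}.
Finally, the integer polynomial consistent with all of this is the stated p.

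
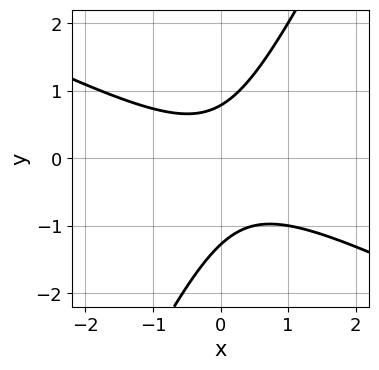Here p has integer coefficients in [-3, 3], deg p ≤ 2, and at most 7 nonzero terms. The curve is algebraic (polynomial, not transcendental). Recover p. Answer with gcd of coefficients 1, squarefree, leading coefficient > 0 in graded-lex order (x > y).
2*x^2 + 3*x*y - 2*y^2 - y + 2

Degree: a generic line meets the curve in up to 2 points, so deg p = 2.
From the visible intercepts: it misses every integer gridline on the x-axis.
Assembling these constraints gives the stated polynomial.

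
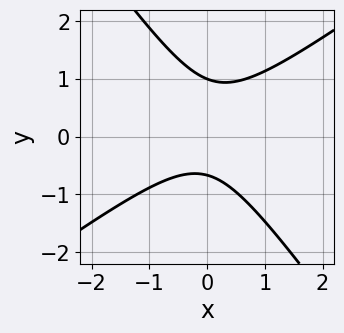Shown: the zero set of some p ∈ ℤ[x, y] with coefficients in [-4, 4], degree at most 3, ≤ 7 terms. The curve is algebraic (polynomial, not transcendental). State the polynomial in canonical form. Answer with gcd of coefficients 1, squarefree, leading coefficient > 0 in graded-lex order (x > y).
deg p = 2. No degree-1 curve has this shape.
Observable constraints: no x-intercept at any integer in the box; it meets the y-axis at y = 1 (among the integer gridlines).
The integer polynomial consistent with all of this is the stated p.

3*x^2 - 2*x*y - 3*y^2 + y + 2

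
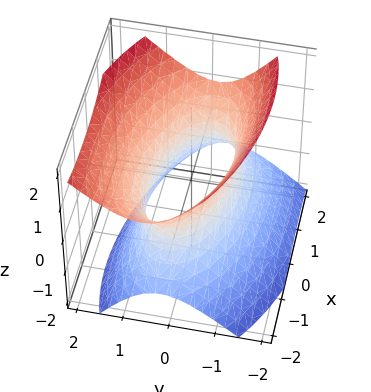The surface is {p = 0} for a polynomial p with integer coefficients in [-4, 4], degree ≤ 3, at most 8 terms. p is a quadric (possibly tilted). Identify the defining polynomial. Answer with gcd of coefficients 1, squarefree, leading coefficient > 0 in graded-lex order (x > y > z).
x^2 + x*y + 3*y^2 - y*z - 2*z^2 - 2

First, the degree is 2 — no degree-1 surface has this shape.
Next, reading off the gridlines: it misses every integer gridline on the z-axis.
Finally, fitting integer coefficients to these (and the overall shape) gives p.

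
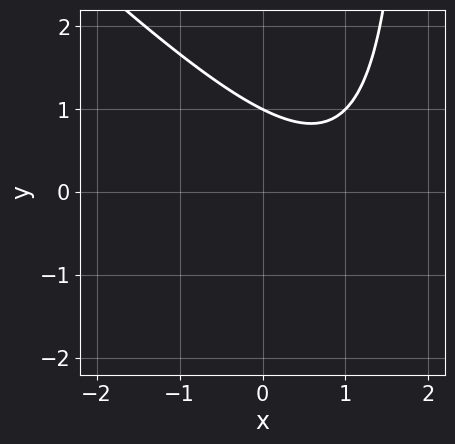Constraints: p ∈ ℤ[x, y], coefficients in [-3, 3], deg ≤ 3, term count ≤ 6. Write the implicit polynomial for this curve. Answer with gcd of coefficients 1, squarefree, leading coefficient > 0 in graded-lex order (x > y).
1. deg p = 2. A generic line meets the curve in up to 2 points.
2. From the visible intercepts: one y-axis crossing is at y = 1; it misses every integer gridline on the x-axis.
3. Solving for integer coefficients yields p as stated.

x^2 + x*y - 2*x - 2*y + 2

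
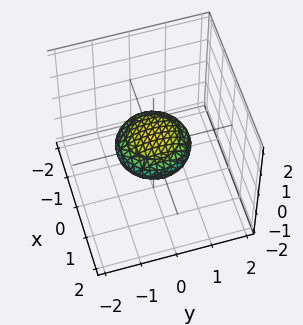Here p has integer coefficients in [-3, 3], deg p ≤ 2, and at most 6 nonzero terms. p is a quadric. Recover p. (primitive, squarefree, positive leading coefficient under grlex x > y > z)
Degree: bounded and convex; a quadric, so deg p = 2.
Symmetries: it's symmetric under z → −z, forcing even powers of z; rotational symmetry about the z-axis ⇒ p depends on x, y only through x² + y².
Against the integer gridlines: among the integer gridlines, it crosses the x-axis at x ∈ {-1, 1}; the y-axis gridline crossings are at y ∈ {-1, 1}; a circular section at z = 0 has radius exactly 1.
Putting this together gives p.

x^2 + y^2 + 3*z^2 - 1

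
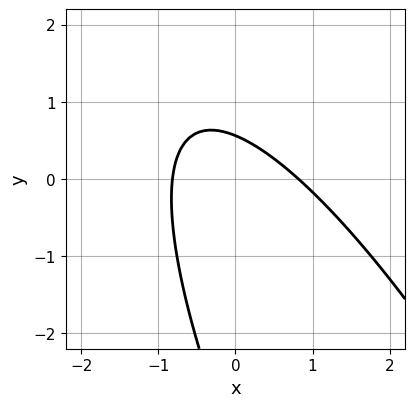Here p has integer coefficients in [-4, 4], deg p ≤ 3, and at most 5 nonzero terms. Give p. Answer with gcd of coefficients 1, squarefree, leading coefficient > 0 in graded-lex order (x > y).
3*x^2 + 3*x*y + y^2 + 3*y - 2

1. Degree: the shape is more complex than any degree-1 curve, so deg p = 2.
2. Matching integer coefficients to the picture gives p.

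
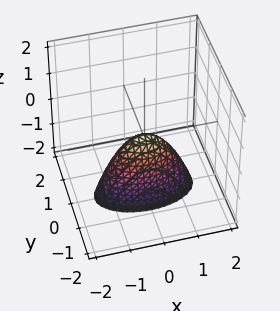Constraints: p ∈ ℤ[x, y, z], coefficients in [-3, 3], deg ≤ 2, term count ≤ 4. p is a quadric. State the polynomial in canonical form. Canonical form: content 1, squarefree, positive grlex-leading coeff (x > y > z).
(a) deg p = 2. A paraboloid; a quadric.
(b) Symmetries: it's symmetric under y → −y, forcing even powers of y; the x ↦ −x reflection is a symmetry, so x appears only in even powers.
(c) Reading off the gridlines: one z-axis crossing is at z = 0; one x-axis crossing is at x = 0.
(d) Solving for integer coefficients yields p as stated.

x^2 + 3*y^2 + z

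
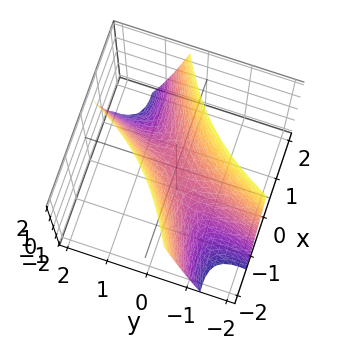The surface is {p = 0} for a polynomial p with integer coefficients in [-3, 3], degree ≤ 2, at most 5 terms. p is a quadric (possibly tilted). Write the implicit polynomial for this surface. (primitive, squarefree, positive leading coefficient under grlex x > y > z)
First, deg p = 2.
Then, from the axis intercepts and sections: it meets the y-axis at y = 0 (among the integer gridlines); it meets the z-axis at z = 0 (among the integer gridlines); it meets the x-axis at x = 0 (among the integer gridlines).
Finally, the integer polynomial consistent with all of this is the stated p.

x^2 - 3*x*y + y^2 - z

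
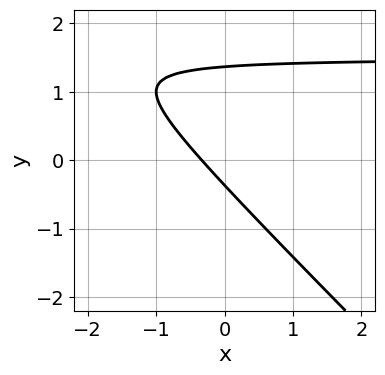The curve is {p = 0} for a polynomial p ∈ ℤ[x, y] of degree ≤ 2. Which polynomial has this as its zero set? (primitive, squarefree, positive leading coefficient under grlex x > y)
2*x*y + 2*y^2 - 3*x - 2*y - 1

Degree: the shape is more complex than any degree-1 curve, so deg p = 2.
Putting this together gives p.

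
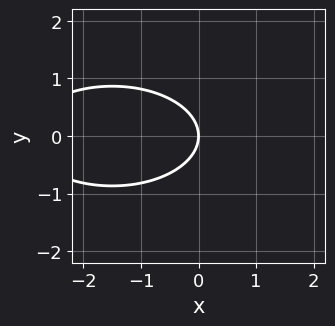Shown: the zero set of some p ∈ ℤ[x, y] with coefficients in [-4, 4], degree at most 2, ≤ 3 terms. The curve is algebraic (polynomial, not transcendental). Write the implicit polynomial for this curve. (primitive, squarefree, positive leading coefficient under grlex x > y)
(a) Degree: no degree-1 curve has this shape, so deg p = 2.
(b) Symmetries: the y ↦ −y reflection is a symmetry, so y appears only in even powers.
(c) Observable constraints: one x-axis crossing is at x = 0; one y-axis crossing is at y = 0.
(d) Together with the visible shape, these determine p as stated.

x^2 + 3*y^2 + 3*x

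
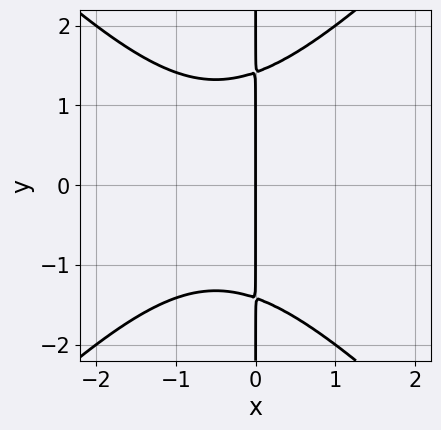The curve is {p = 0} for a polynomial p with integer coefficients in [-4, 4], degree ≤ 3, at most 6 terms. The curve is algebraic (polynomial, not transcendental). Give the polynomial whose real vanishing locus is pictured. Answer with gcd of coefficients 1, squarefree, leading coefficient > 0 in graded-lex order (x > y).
1. Degree: no degree-2 curve has this shape, so deg p = 3.
2. Symmetries: mirror symmetry y ↦ −y ⇒ only even powers of y.
3. Against the integer gridlines: every point of the y-axis in the box is on the curve; one x-axis crossing is at x = 0.
4. Assembling these constraints gives the stated polynomial.

x^3 - x*y^2 + x^2 + 2*x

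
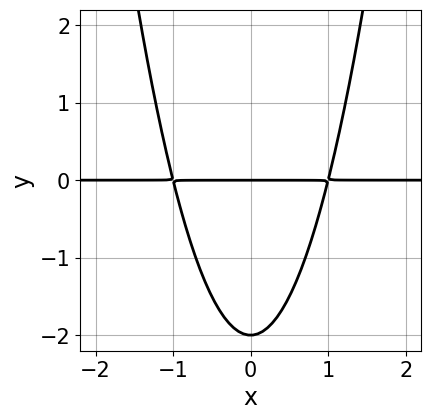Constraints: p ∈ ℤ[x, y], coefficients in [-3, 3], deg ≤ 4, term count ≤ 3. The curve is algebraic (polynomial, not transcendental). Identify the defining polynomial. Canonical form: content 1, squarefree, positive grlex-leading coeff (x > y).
1. Degree: no degree-2 curve has this shape, so deg p = 3.
2. Symmetries: it's symmetric under x → −x, forcing even powers of x.
3. From the visible intercepts: the visible x-axis segment lies entirely on the curve; among the integer gridlines, it crosses the y-axis at y ∈ {-2, 0}.
4. Together with the visible shape, these determine p as stated.

2*x^2*y - y^2 - 2*y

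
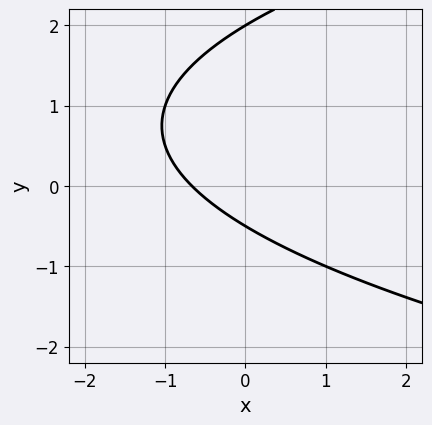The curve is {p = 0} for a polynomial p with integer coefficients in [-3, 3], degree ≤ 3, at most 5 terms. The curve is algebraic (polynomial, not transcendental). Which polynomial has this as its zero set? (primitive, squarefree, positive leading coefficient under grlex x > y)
2*y^2 - 3*x - 3*y - 2

deg p = 2. A generic line meets the curve in up to 2 points.
Reading off the gridlines: it crosses the y-axis at the gridline y = 2.
Together with the visible shape, these determine p as stated.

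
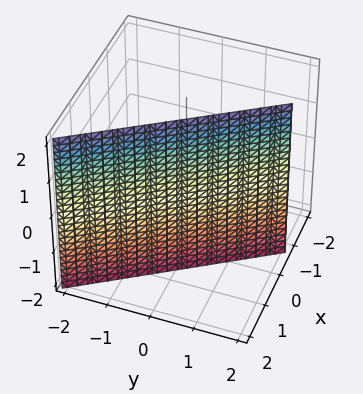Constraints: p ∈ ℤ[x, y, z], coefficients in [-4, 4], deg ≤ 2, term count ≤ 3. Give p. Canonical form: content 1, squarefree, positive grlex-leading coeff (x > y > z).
3*x + 2*y - 2

The degree is 1 — the surface is flat (a plane).
Checking where it meets the axes: it crosses the y-axis at the gridline y = 1; no z-intercept at any integer in the box.
Fitting integer coefficients to these (and the overall shape) gives p.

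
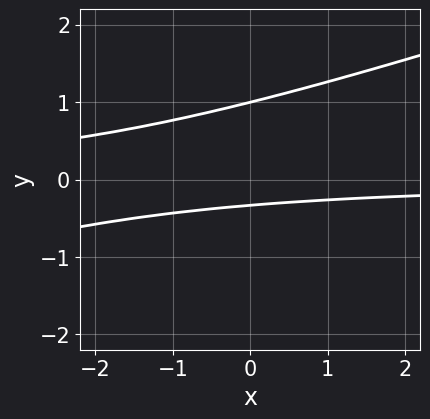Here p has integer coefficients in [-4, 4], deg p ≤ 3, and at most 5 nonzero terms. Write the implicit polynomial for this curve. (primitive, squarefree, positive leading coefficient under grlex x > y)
x*y - 3*y^2 + 2*y + 1

(a) The degree is 2 — the shape is more complex than any degree-1 curve.
(b) Checking where it meets the axes: the curve avoids every integer x-axis point in the box; it crosses the y-axis at the gridline y = 1.
(c) Solving for integer coefficients yields p as stated.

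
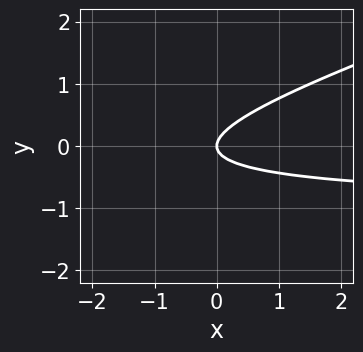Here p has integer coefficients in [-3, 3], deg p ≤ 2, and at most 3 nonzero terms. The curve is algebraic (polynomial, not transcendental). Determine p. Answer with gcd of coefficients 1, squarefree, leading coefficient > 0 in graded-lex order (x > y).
x*y - 3*y^2 + x

First, degree: a generic line meets the curve in up to 2 points, so deg p = 2.
Then, from the visible intercepts: it crosses the y-axis at the gridline y = 0; it meets the x-axis at x = 0 (among the integer gridlines).
Finally, solving for integer coefficients yields p as stated.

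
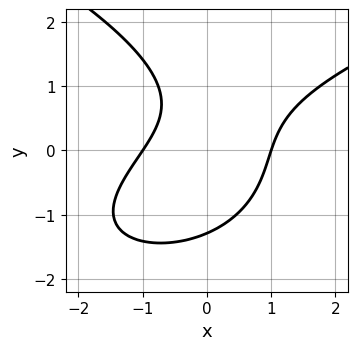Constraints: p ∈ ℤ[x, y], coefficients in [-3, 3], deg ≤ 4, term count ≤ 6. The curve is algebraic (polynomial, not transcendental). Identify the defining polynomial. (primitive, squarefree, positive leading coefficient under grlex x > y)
2*y^3 - 3*x^2 + 3*x*y - y + 3

1. The degree is 3 — the shape is more complex than any degree-2 curve.
2. Observable constraints: the x-axis gridline crossings are at x ∈ {-1, 1}.
3. Solving for integer coefficients yields p as stated.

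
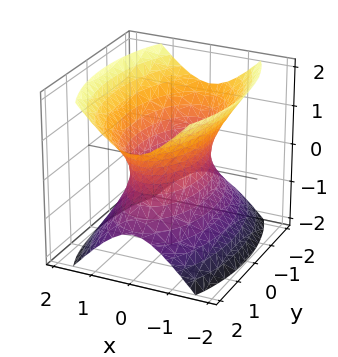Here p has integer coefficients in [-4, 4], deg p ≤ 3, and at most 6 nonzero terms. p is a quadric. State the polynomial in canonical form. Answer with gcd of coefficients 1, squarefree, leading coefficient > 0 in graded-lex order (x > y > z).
3*x^2 + y^2 - 2*z^2 - 2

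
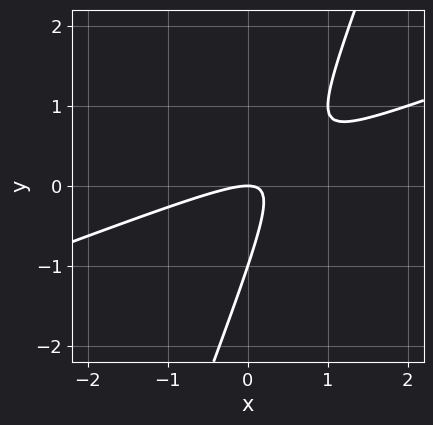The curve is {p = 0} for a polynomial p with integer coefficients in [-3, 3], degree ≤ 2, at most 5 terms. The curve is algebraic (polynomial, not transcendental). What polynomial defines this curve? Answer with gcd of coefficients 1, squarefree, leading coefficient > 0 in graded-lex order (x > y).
(a) Degree: the shape is more complex than any degree-1 curve, so deg p = 2.
(b) Against the integer gridlines: the y-axis gridline crossings are at y ∈ {-1, 0}; one x-axis crossing is at x = 0.
(c) Assembling these constraints gives the stated polynomial.

x^2 - 3*x*y + y^2 + y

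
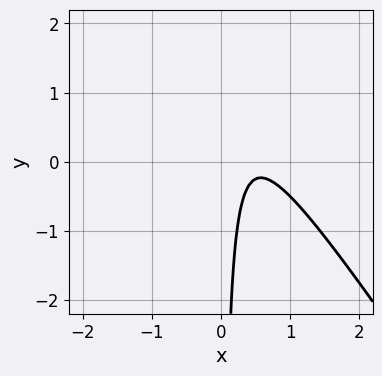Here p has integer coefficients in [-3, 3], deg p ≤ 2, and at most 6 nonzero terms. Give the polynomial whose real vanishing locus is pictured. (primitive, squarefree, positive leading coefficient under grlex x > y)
The degree is 2 — no degree-1 curve has this shape.
Against the integer gridlines: no y-intercept at any integer in the box; no x-intercept at any integer in the box.
These observations pin down the coefficients.

3*x^2 + 2*x*y - 3*x + 1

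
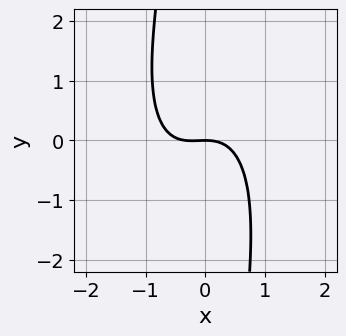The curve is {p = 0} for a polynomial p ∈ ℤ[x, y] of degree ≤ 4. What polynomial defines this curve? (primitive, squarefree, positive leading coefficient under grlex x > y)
(a) Degree: the shape is more complex than any degree-2 curve, so deg p = 3.
(b) Observable constraints: it meets the x-axis at x = 0 (among the integer gridlines); it crosses the y-axis at the gridline y = 0.
(c) Solving for integer coefficients yields p as stated.

3*x^3 - x^2*y + x*y^2 + x^2 + 3*y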